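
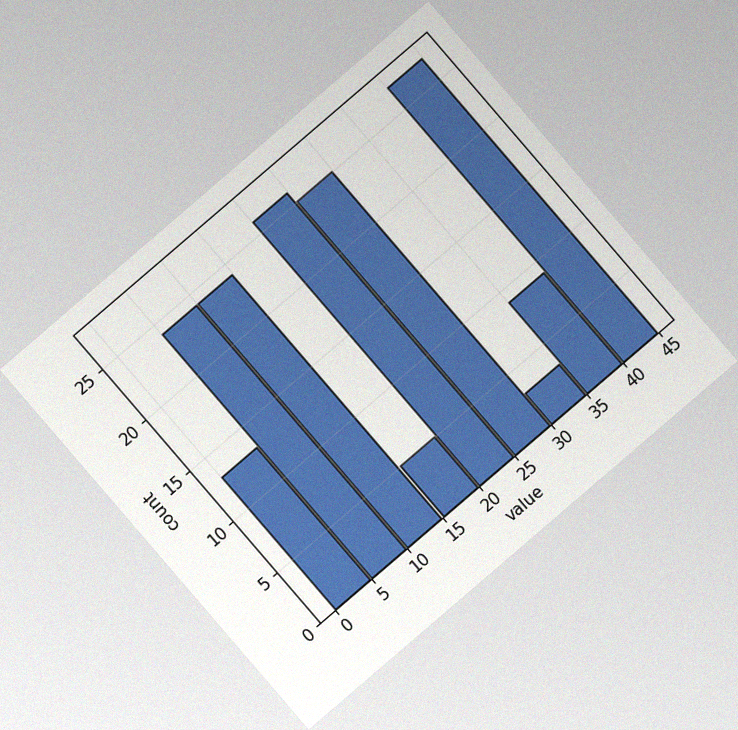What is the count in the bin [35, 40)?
9

The chart is tilted about 41° counter-clockwise, with some photo noise. The [35, 40) bin has height 9.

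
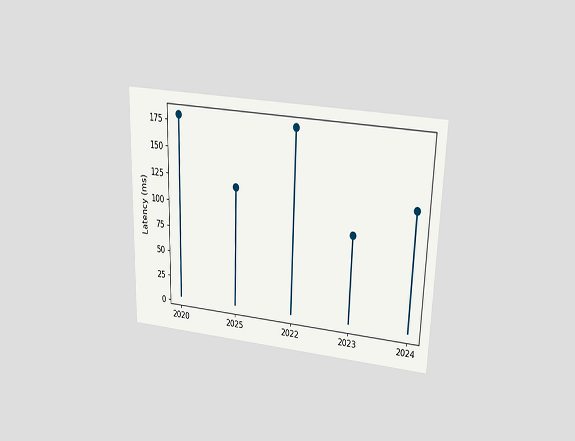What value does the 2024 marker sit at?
120ms

The chart is viewed slightly from above. The 2024 marker sits at 120ms.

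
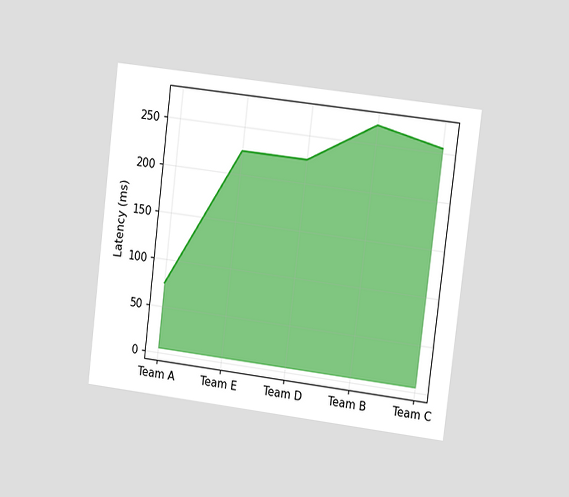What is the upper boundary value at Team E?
The chart is tilted about 7° clockwise and viewed slightly from the right. At Team E the upper boundary is at 225ms.

225ms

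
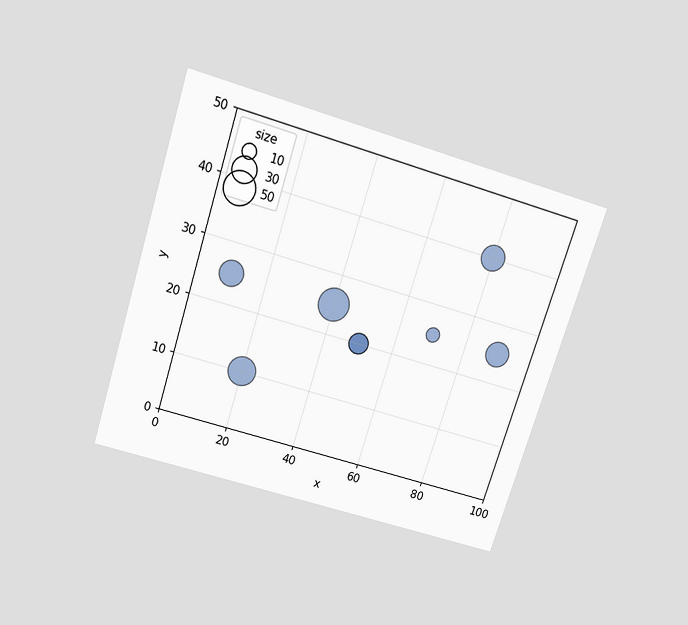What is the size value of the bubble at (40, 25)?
The chart is tilted about 18° clockwise and viewed slightly from above. Matching the bubble at (40, 25) against the size legend gives 50.

50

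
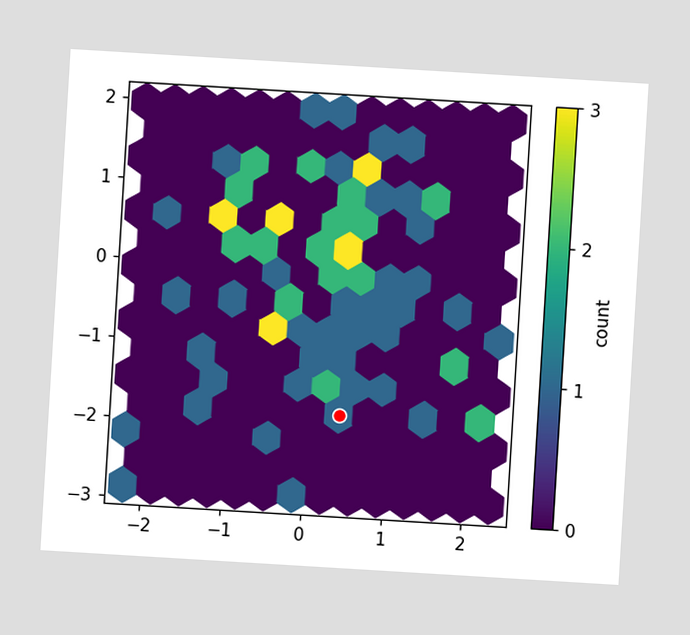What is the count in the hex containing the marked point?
The chart is tilted about 3° clockwise. The marked hex reads 1 on the colorbar.

1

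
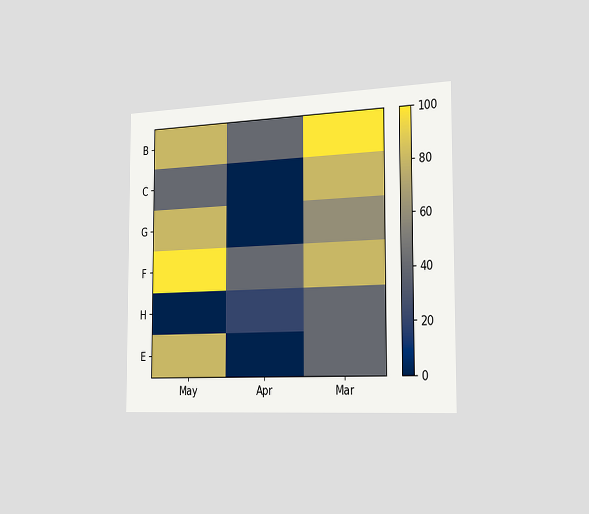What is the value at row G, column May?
The chart is viewed slightly from the right. Matching cell (G, May) against the colorbar gives 80.

80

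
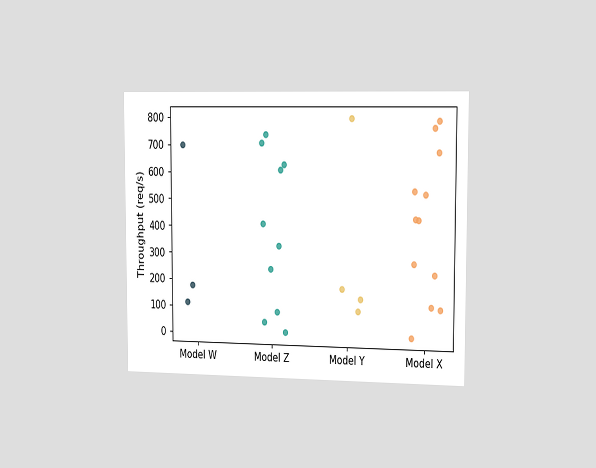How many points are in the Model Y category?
4

The chart is viewed slightly from the right. Counting the markers in the Model Y column gives 4.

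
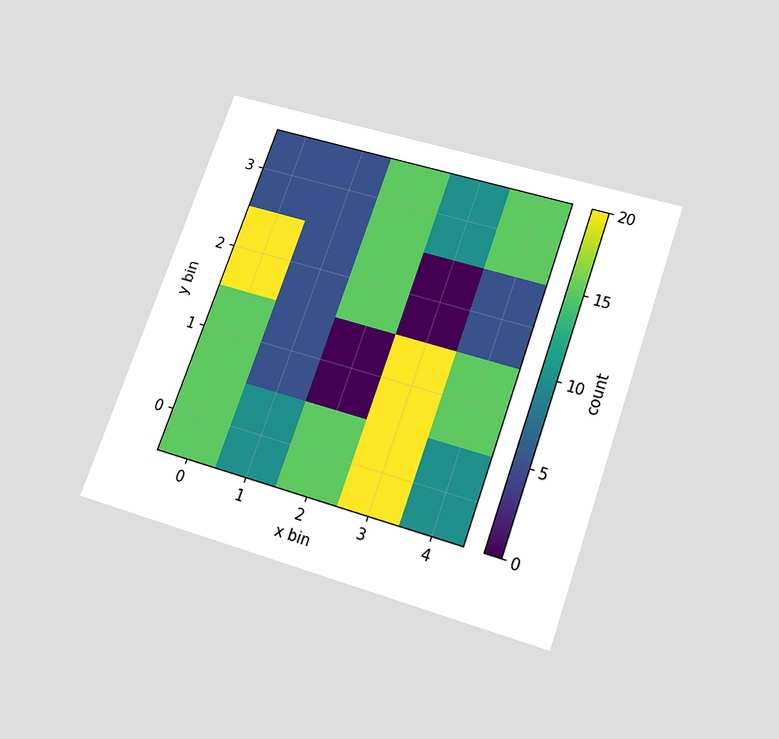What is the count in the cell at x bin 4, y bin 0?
10

The chart is tilted about 19° clockwise and viewed slightly from below. Matching the cell (4, 0) against the colorbar gives 10.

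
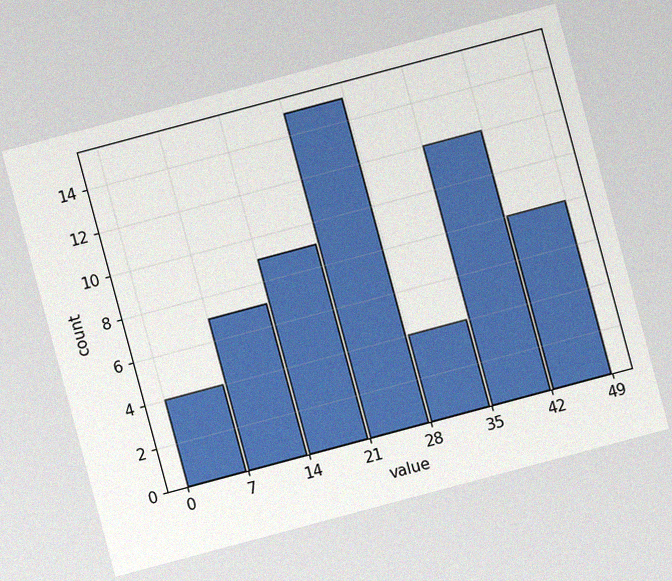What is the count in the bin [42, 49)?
The chart is tilted about 15° counter-clockwise, with some photo noise. The [42, 49) bin has height 8.

8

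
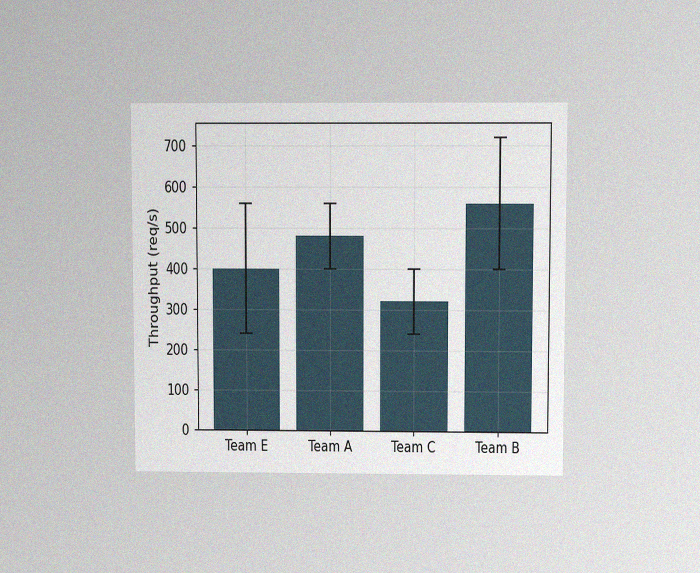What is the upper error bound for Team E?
560req/s

The chart is viewed slightly from above, with some photo noise. The Team E bar's upper whisker reaches 560req/s.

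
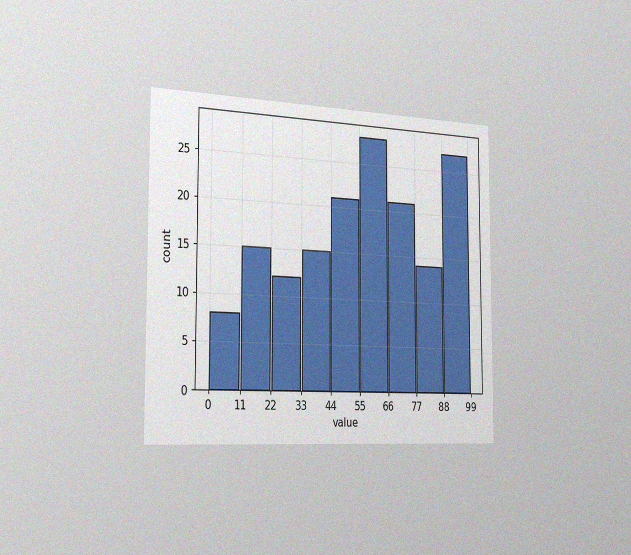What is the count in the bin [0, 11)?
The chart is viewed slightly from the left, with some photo noise. The [0, 11) bin has height 8.

8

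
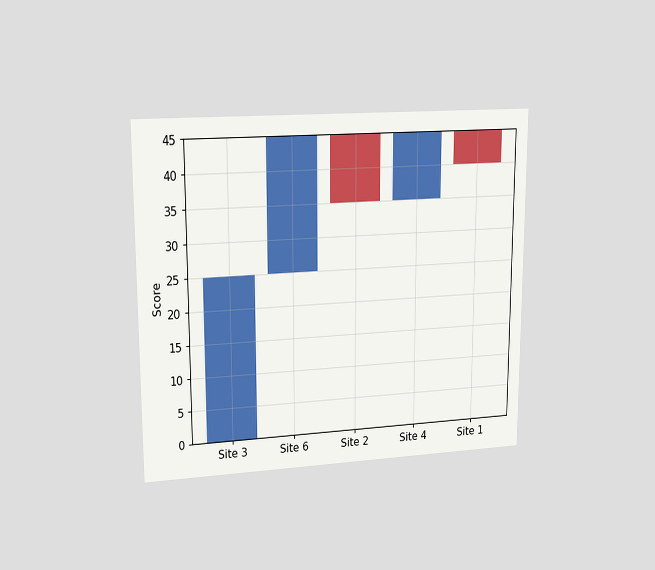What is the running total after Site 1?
40

The chart is viewed at a slight angle. After Site 1 the running total reaches 40.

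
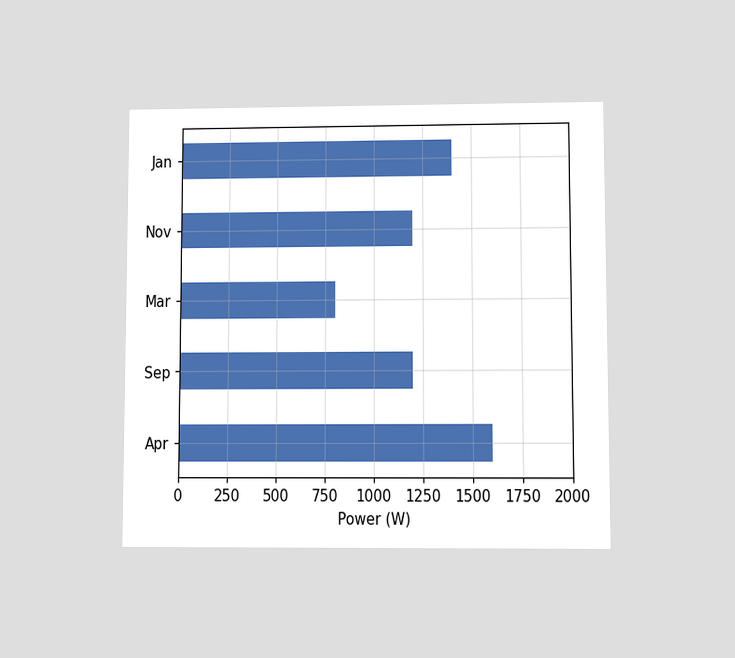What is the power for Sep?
The chart is viewed at a slight angle. Reading along the chart's x-axis, the Sep bar reaches 1200W.

1200W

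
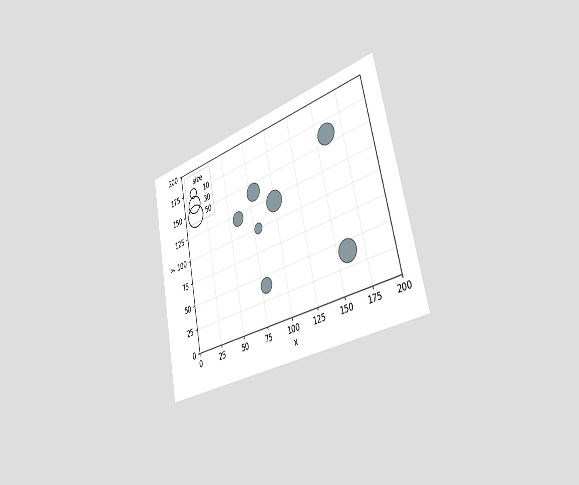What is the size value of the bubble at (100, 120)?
The chart is tilted about 12° counter-clockwise and viewed slightly from the right. Matching the bubble at (100, 120) against the size legend gives 40.

40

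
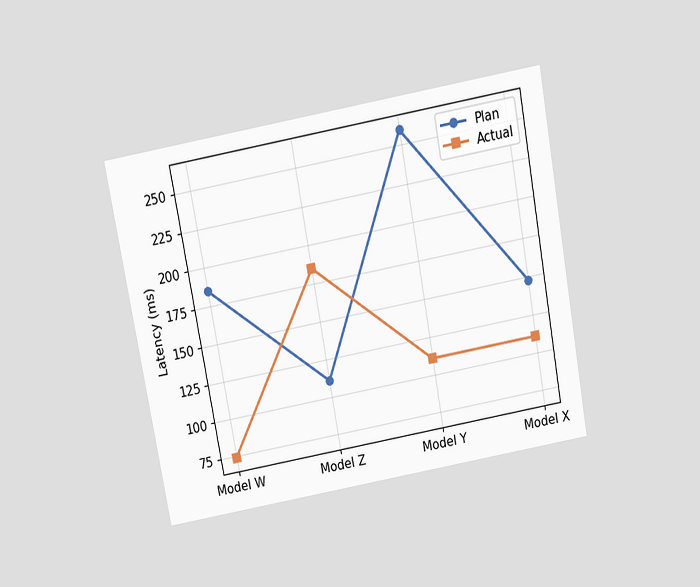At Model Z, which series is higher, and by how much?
Actual, by 74ms

The chart is tilted about 10° counter-clockwise and viewed slightly from above. At Model Z, Actual sits above the other line by 74ms.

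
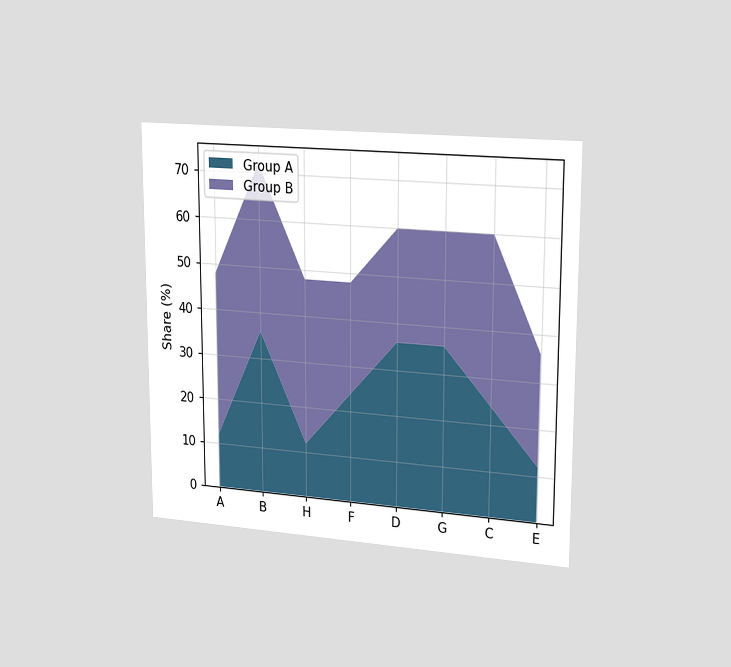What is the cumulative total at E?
The chart is viewed slightly from the right. The stacked total at E reaches 36%.

36%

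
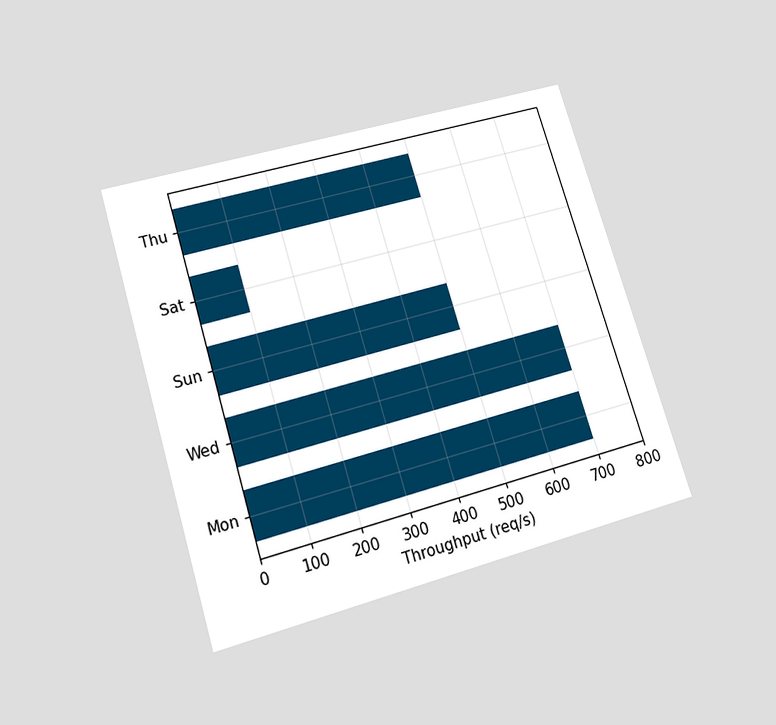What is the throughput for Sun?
The chart is tilted about 17° counter-clockwise and viewed slightly from below. Reading along the chart's x-axis, the Sun bar reaches 500req/s.

500req/s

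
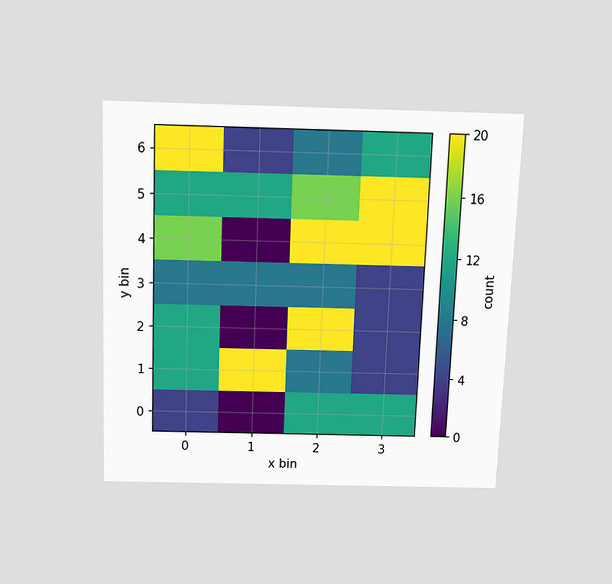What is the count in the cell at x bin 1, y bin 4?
0

The chart is tilted about 2° clockwise and viewed slightly from above. Matching the cell (1, 4) against the colorbar gives 0.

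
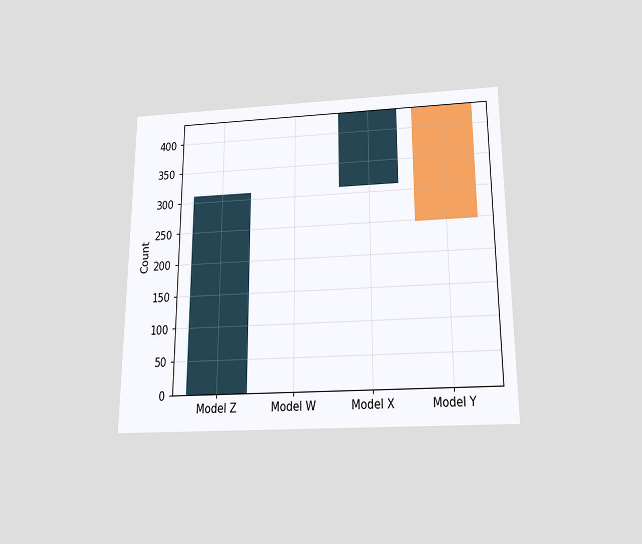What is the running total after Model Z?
310

The chart is viewed slightly from below. After Model Z the running total reaches 310.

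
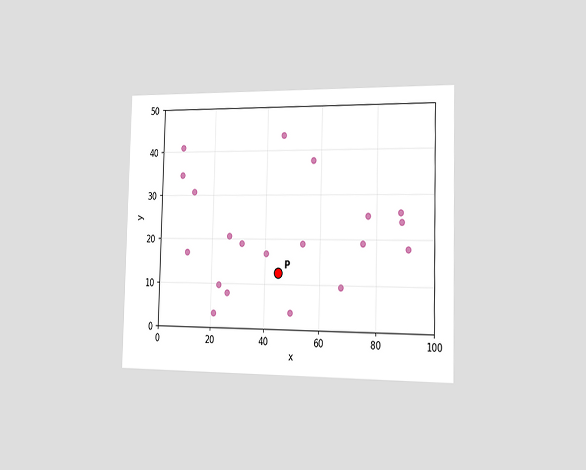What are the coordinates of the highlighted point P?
The chart is viewed slightly from the right. Following the gridlines from P to each axis, P sits at (45, 12.5).

(45, 12.5)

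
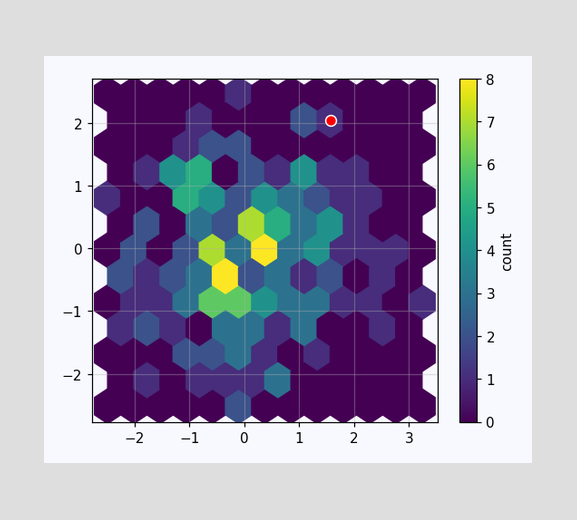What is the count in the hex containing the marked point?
1

The marked hex reads 1 on the colorbar.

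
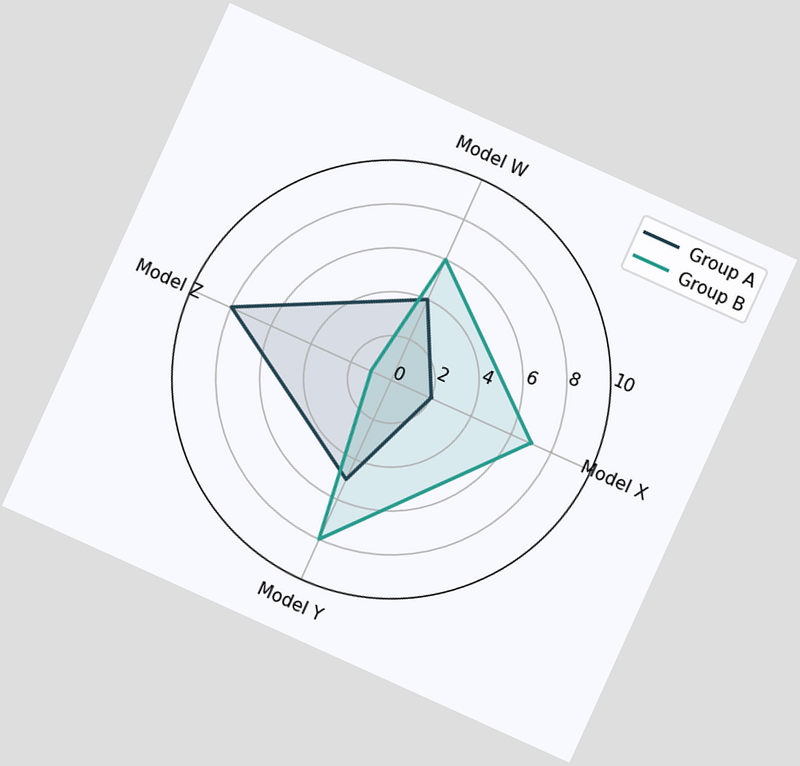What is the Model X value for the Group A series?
The chart is tilted about 24° clockwise. On the Model X axis, Group A reaches 2.

2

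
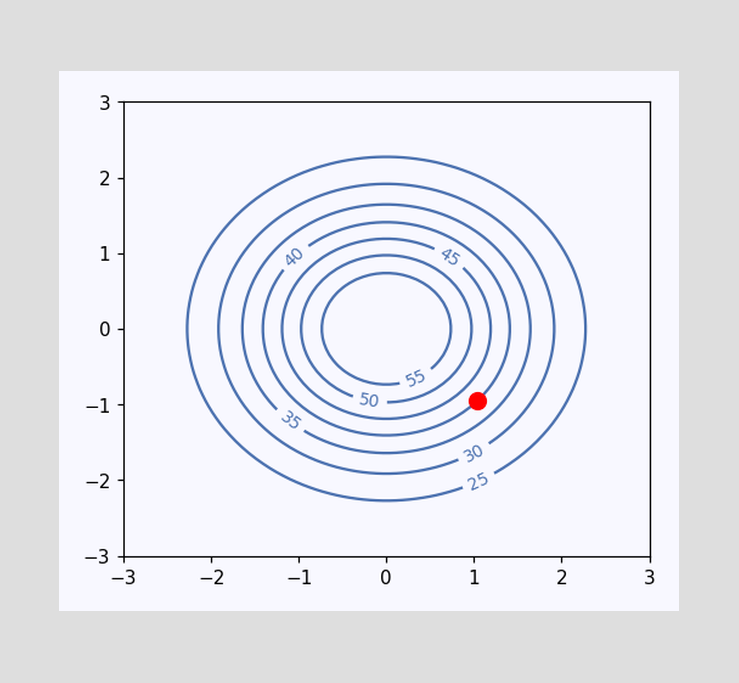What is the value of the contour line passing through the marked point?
The marked point sits on the contour labelled 40.

40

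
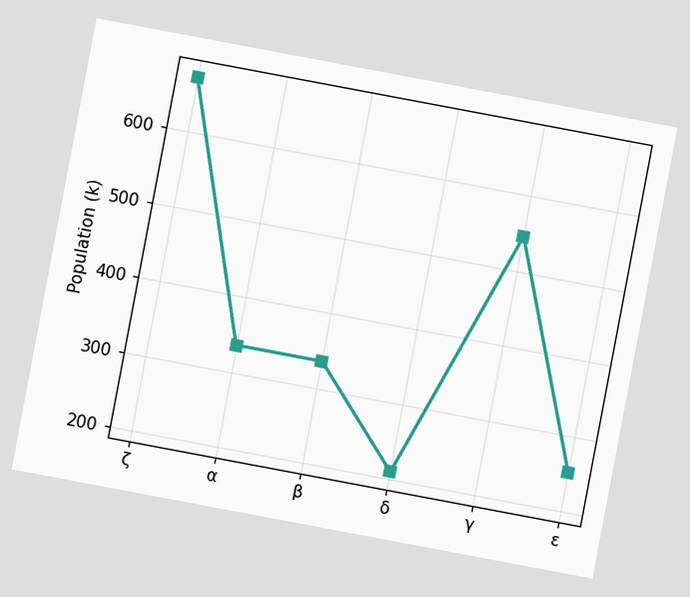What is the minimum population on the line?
210k

The chart is tilted about 11° clockwise. The lowest point is at δ, and reading across to the y-axis gives 210k.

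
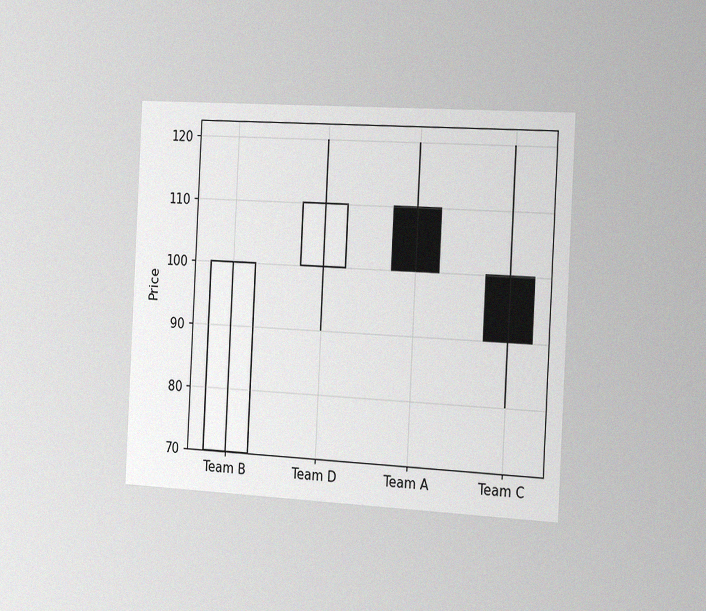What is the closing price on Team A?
100

The chart is tilted about 3° clockwise and viewed slightly from the right, with some photo noise. The Team A candle closes at 100.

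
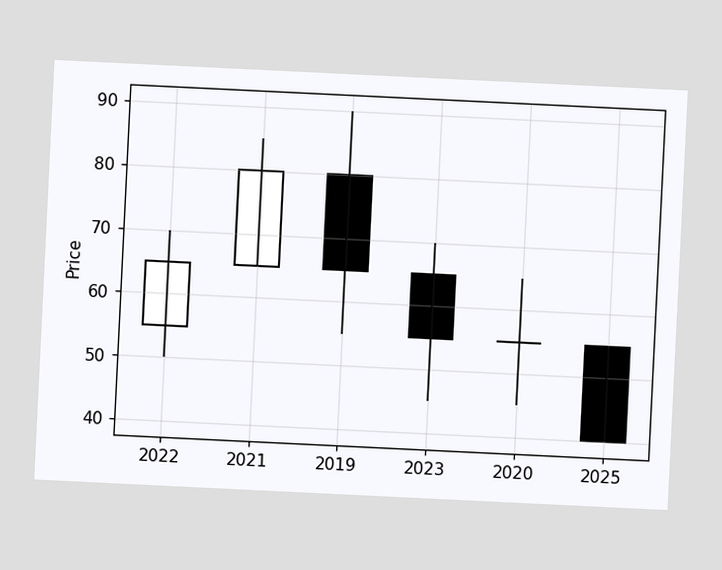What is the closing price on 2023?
The chart is tilted about 3° clockwise. The 2023 candle closes at 55.

55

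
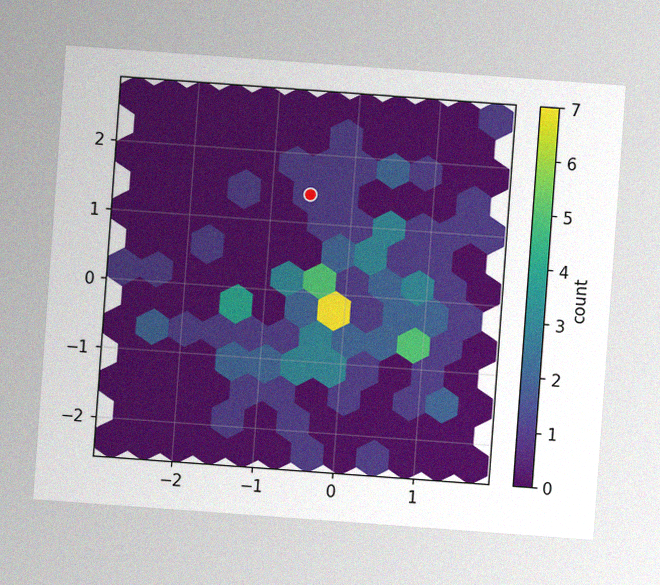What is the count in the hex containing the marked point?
The chart is tilted about 4° clockwise, with some photo noise. The marked hex reads 1 on the colorbar.

1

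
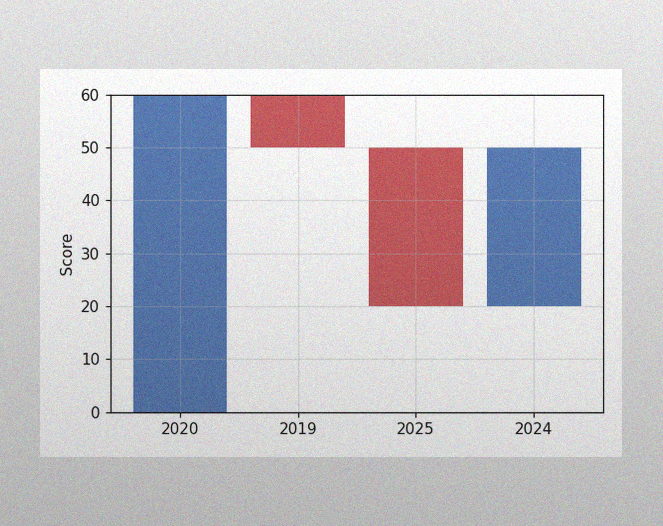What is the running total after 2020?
60

The image has some photo noise and uneven lighting. After 2020 the running total reaches 60.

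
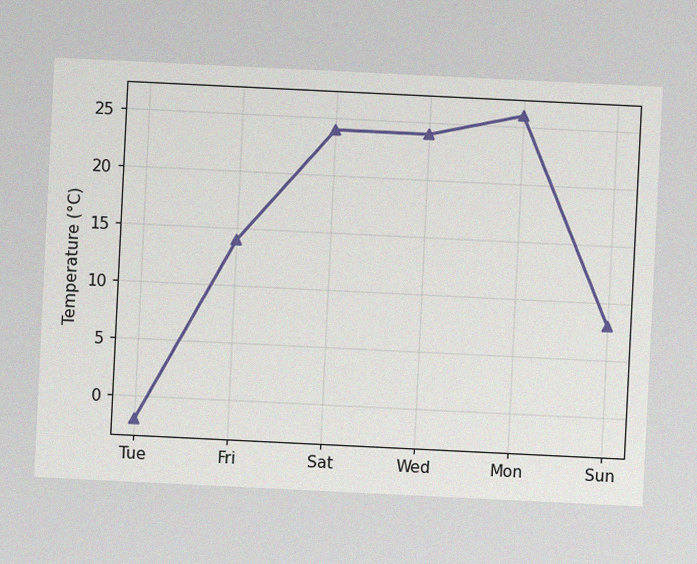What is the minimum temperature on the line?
-2°C

The chart is tilted about 3° clockwise, with some photo noise. The lowest point is at Tue, and reading across to the y-axis gives -2°C.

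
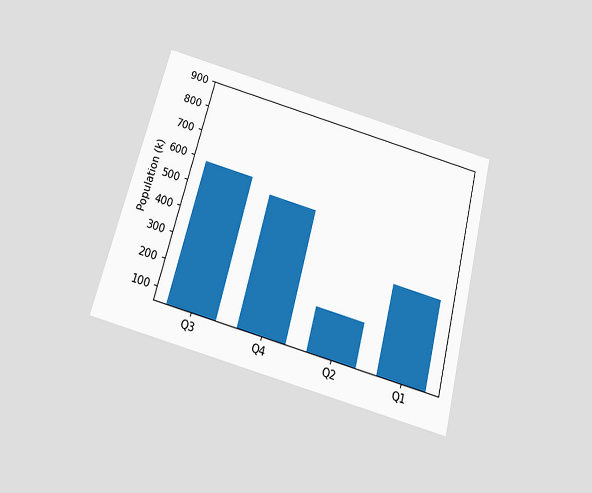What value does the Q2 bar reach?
The chart is tilted about 14° clockwise and viewed slightly from below. Reading along the chart's y-axis, the Q2 bar reaches 210k.

210k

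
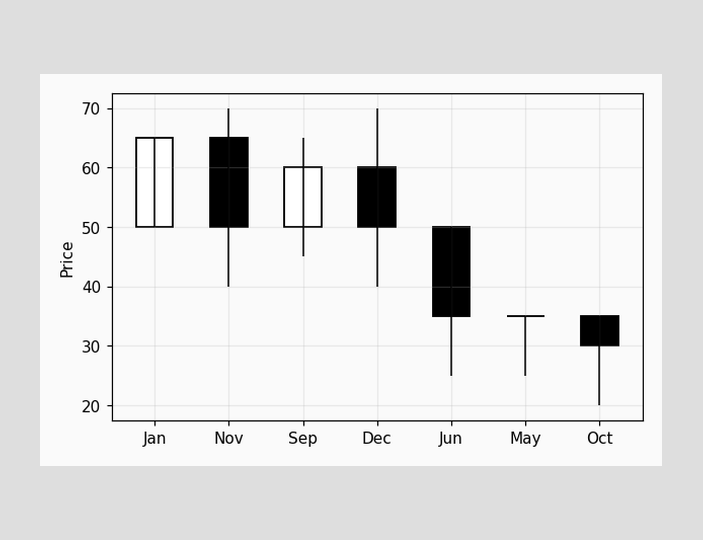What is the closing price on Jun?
The Jun candle closes at 35.

35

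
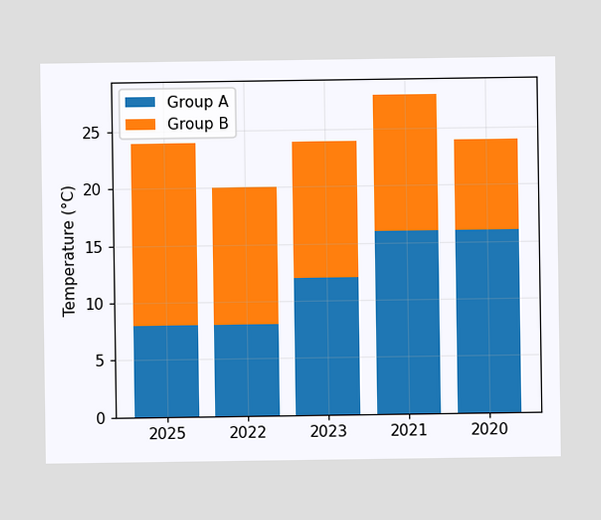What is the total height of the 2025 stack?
The 2025 stack's top reaches 24°C on the y-axis.

24°C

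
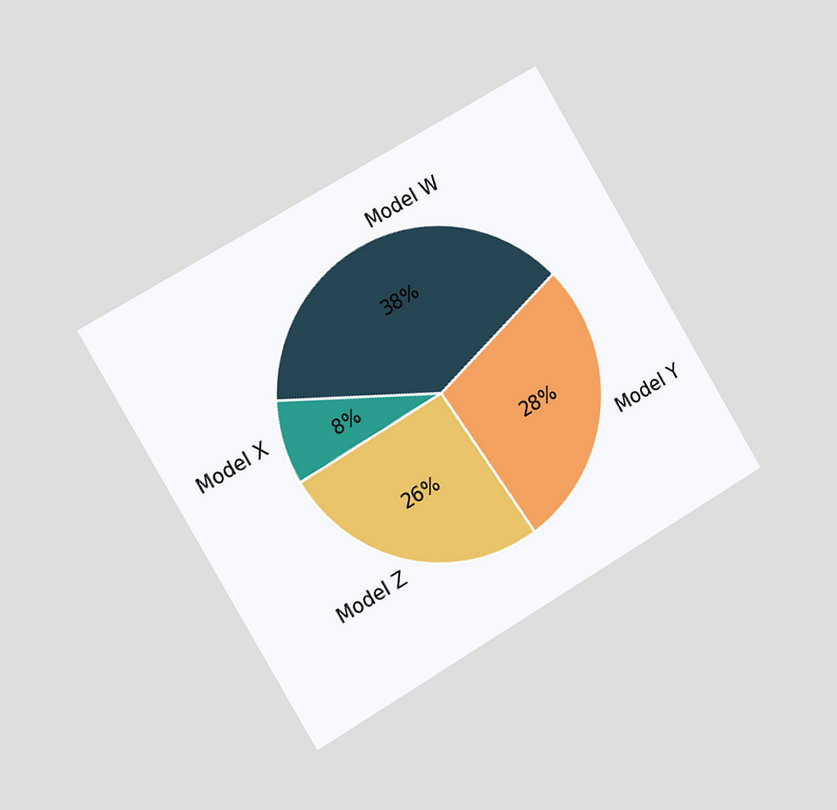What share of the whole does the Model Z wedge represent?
26%

The chart is tilted about 30° counter-clockwise and viewed at a slight angle. The Model Z slice takes up 26% of the pie.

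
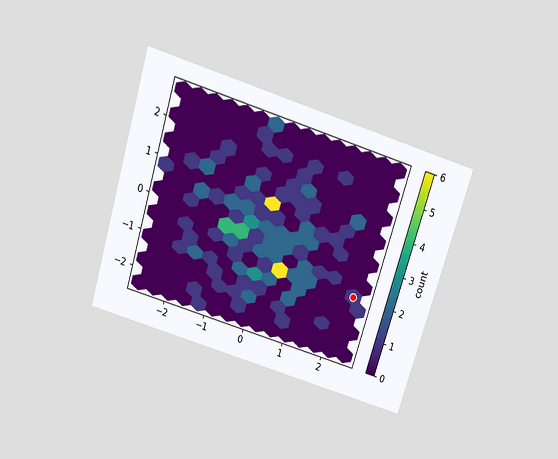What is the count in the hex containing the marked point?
The chart is tilted about 17° clockwise and viewed slightly from above. The marked hex reads 1 on the colorbar.

1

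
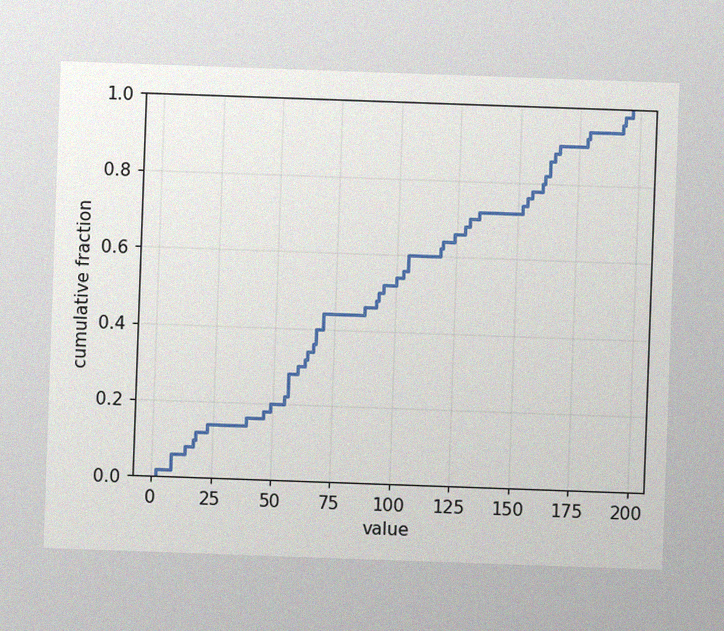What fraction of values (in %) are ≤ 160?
The chart is tilted about 2° clockwise, with some photo noise. At x=160 the ECDF step is at 80%.

80%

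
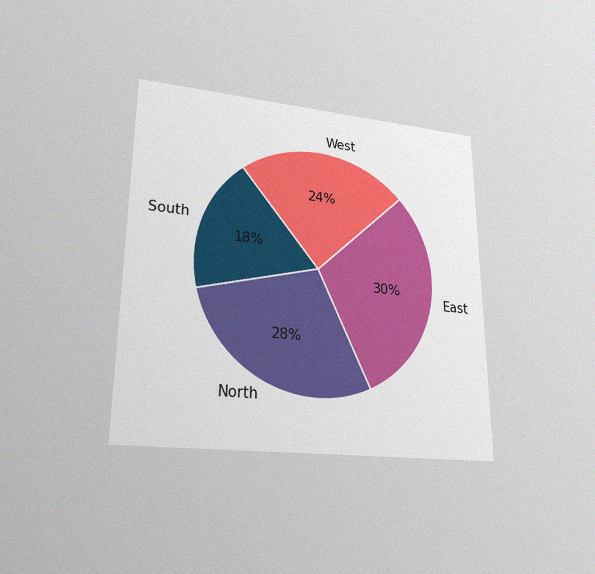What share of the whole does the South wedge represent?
18%

The chart is viewed at a slight angle, with some photo noise. The South slice takes up 18% of the pie.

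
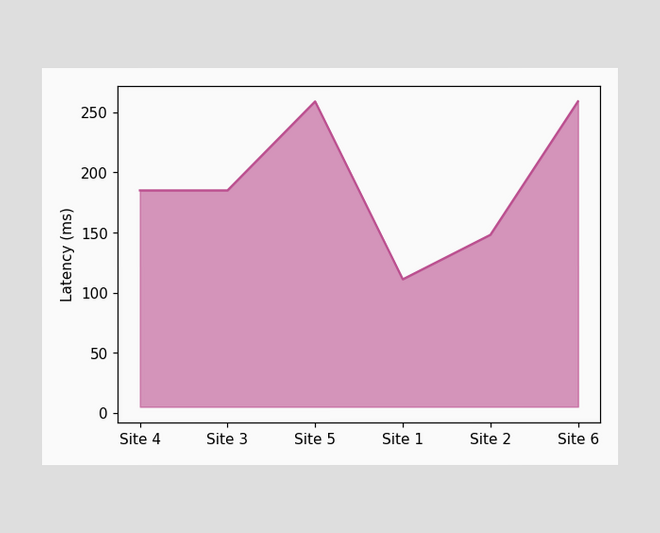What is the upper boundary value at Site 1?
At Site 1 the upper boundary is at 111ms.

111ms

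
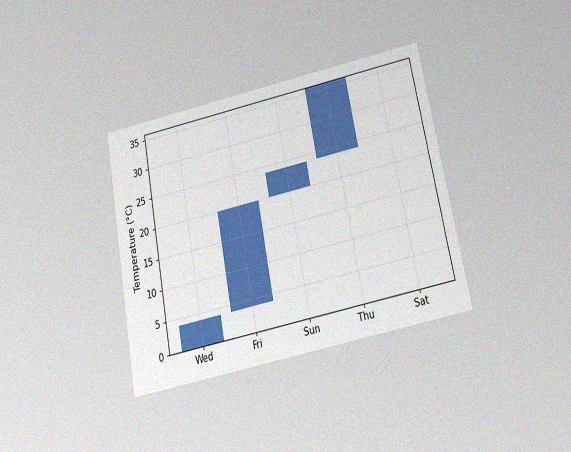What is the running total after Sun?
The chart is tilted about 11° counter-clockwise and viewed slightly from below, with some photo noise. After Sun the running total reaches 24°C.

24°C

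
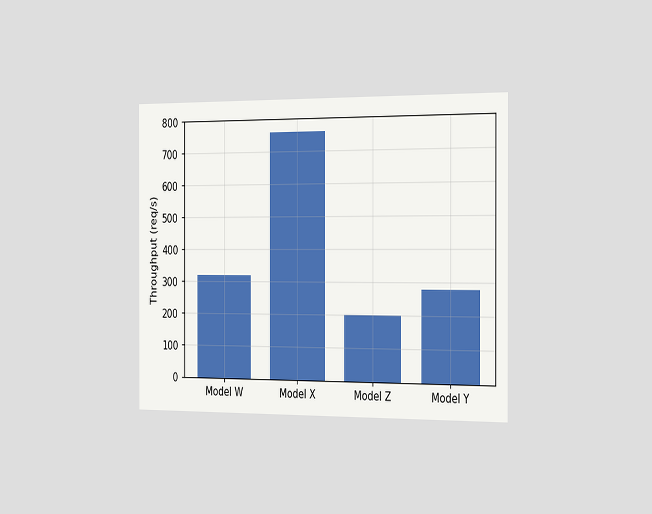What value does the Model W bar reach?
The chart is viewed slightly from the right. Reading along the chart's y-axis, the Model W bar reaches 320req/s.

320req/s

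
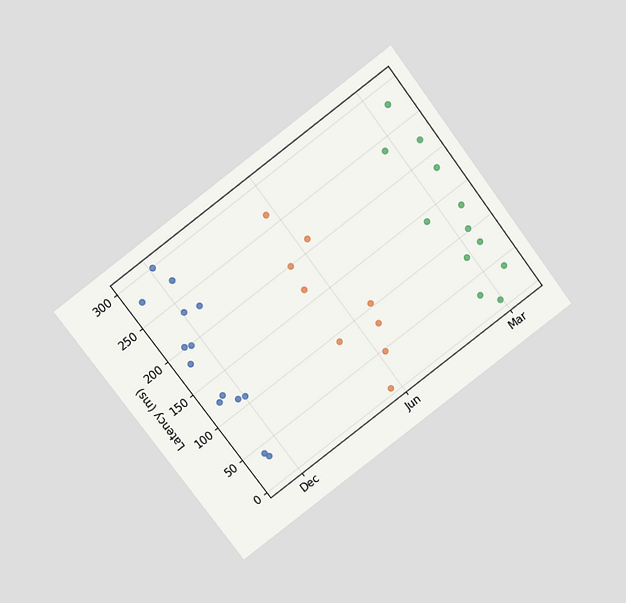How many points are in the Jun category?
The chart is tilted about 37° counter-clockwise and viewed slightly from above. Counting the markers in the Jun column gives 9.

9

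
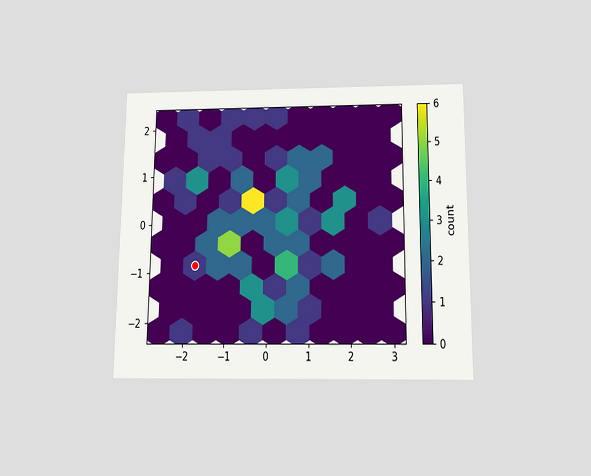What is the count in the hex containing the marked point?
The chart is viewed slightly from below. The marked hex reads 1 on the colorbar.

1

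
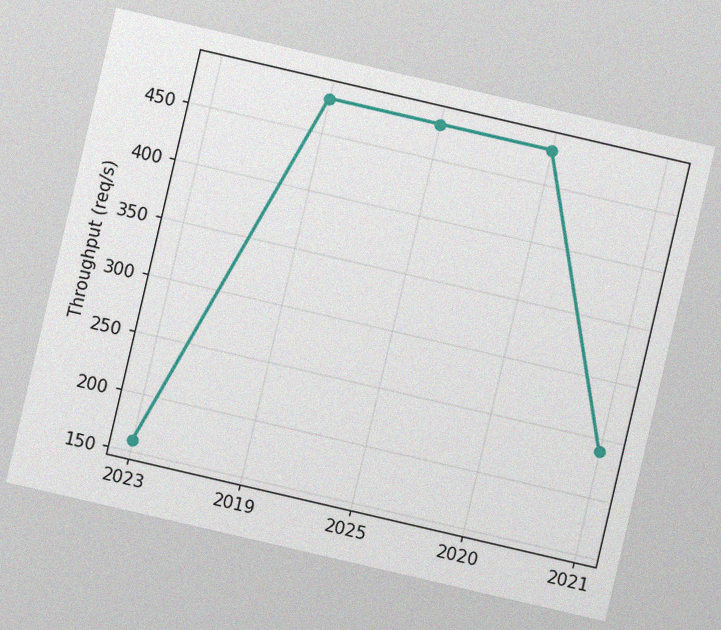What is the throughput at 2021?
240req/s

The chart is tilted about 13° clockwise, with some photo noise. At 2021, the line is at 240req/s.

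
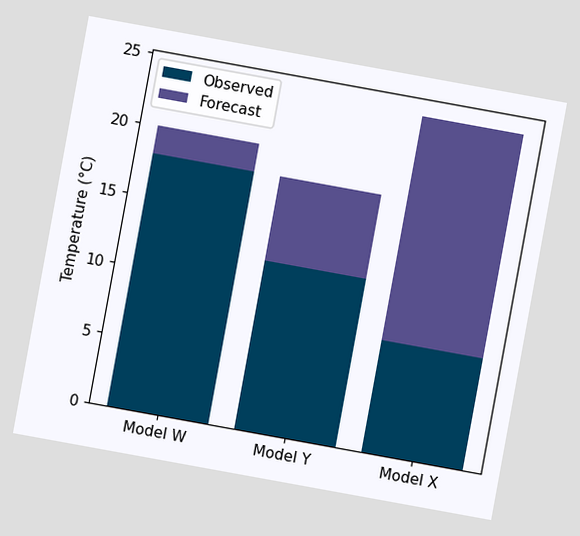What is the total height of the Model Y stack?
18°C

The chart is tilted about 10° clockwise. The Model Y stack's top reaches 18°C on the y-axis.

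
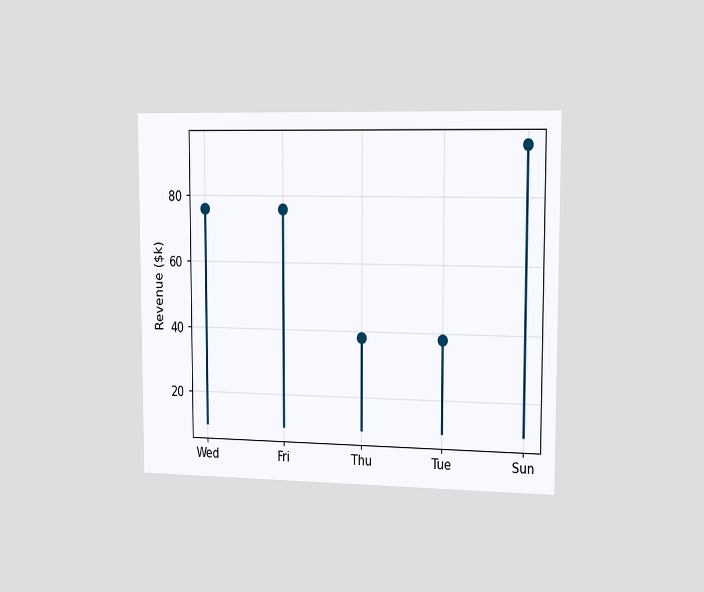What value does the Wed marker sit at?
The chart is viewed slightly from the right. The Wed marker sits at $76k.

$76k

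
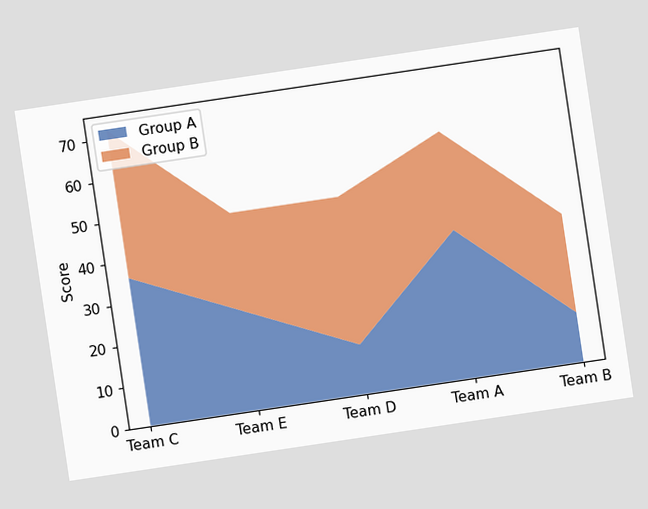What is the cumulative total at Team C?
72

The chart is tilted about 8° counter-clockwise. The stacked total at Team C reaches 72.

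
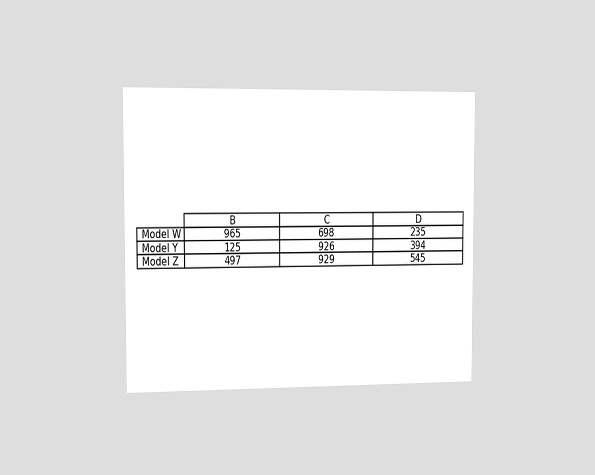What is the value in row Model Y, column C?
The chart is viewed slightly from the left. The (Model Y, C) cell reads 926.

926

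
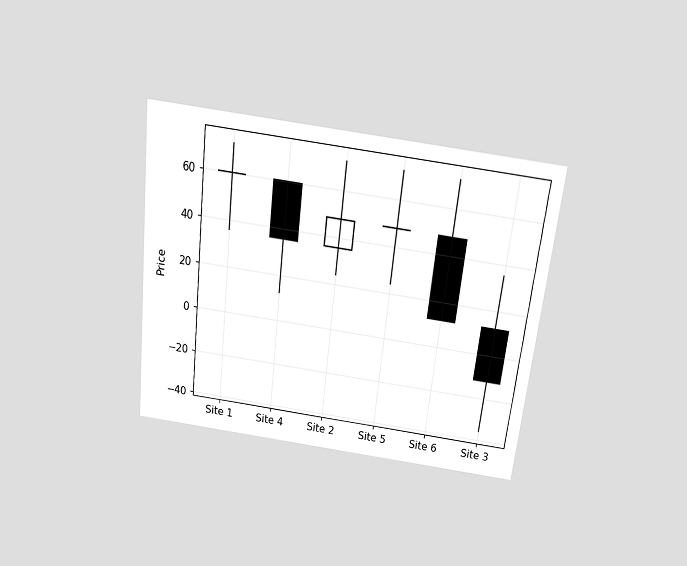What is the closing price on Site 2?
The chart is tilted about 6° clockwise and viewed slightly from above. The Site 2 candle closes at 48.

48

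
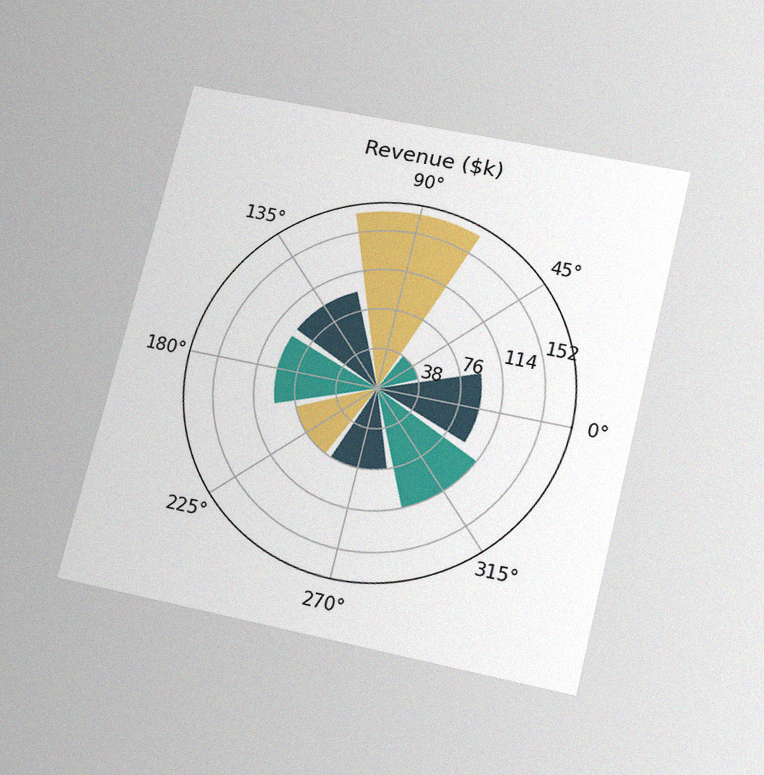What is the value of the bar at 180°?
$95k

The chart is tilted about 14° clockwise and viewed slightly from below, with some photo noise. The bar at 180° reaches $95k on the radial axis.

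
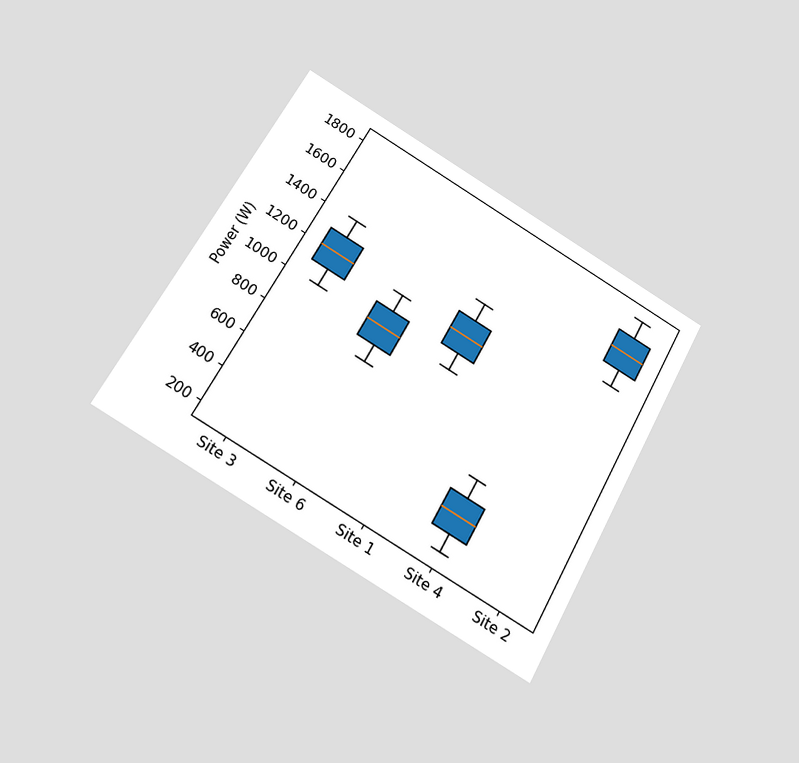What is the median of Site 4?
The chart is tilted about 29° clockwise and viewed slightly from below. The median line in the Site 4 box sits at 400W.

400W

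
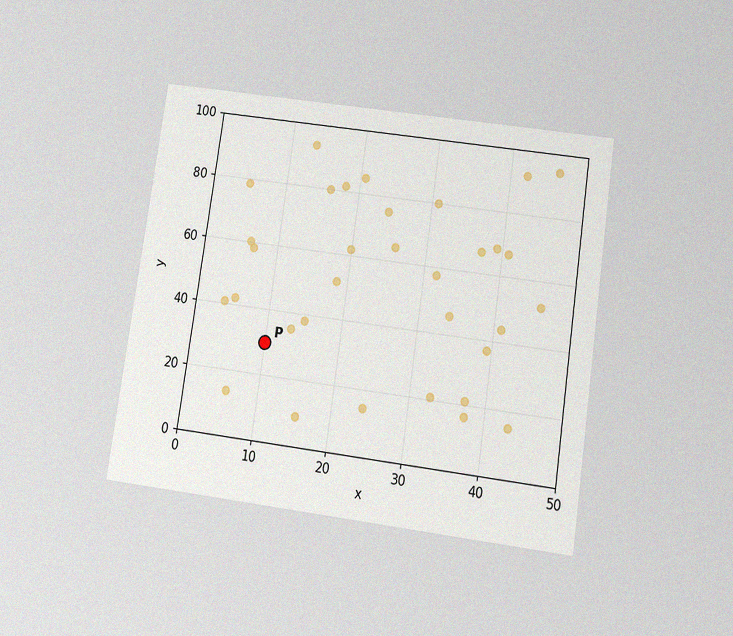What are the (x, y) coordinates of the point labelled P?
(10, 30)

The chart is tilted about 8° clockwise and viewed slightly from below, with some photo noise. Following the gridlines from P to each axis, P sits at (10, 30).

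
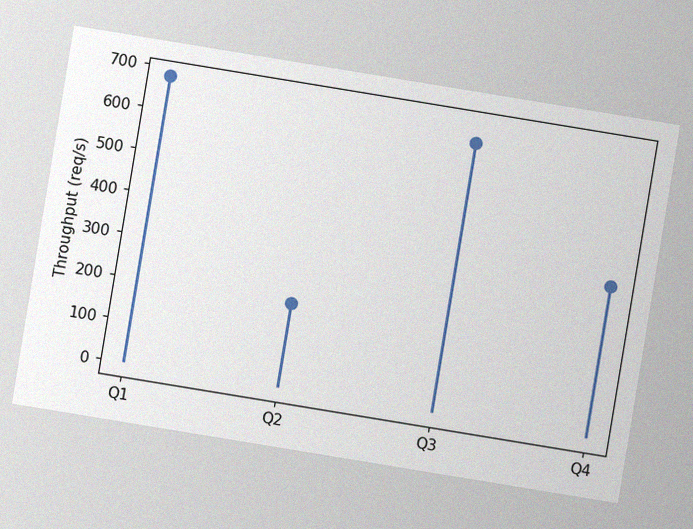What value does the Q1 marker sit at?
680req/s

The chart is tilted about 9° clockwise, with some photo noise. The Q1 marker sits at 680req/s.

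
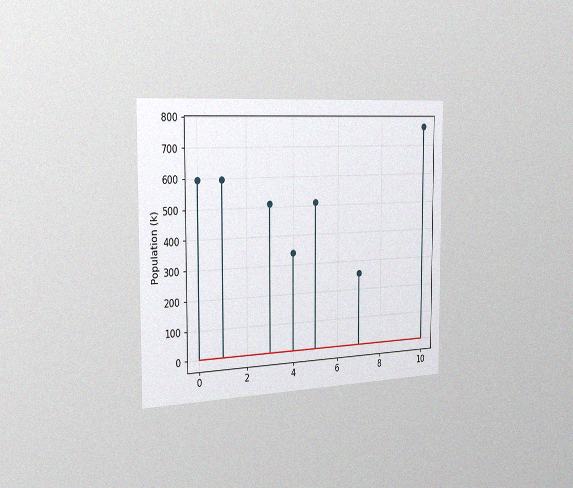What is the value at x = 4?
The chart is viewed slightly from the left, with some photo noise. The stem at x=4 reaches 340k.

340k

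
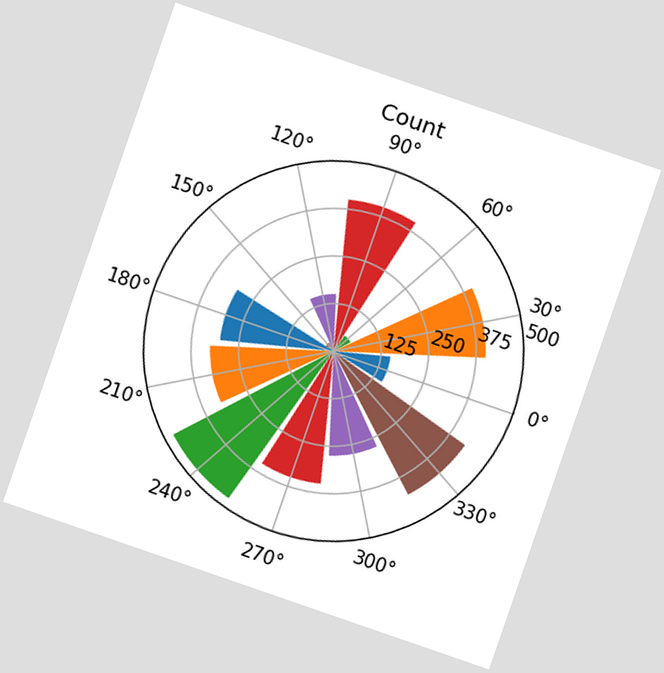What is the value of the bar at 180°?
The chart is tilted about 19° clockwise. The bar at 180° reaches 300 on the radial axis.

300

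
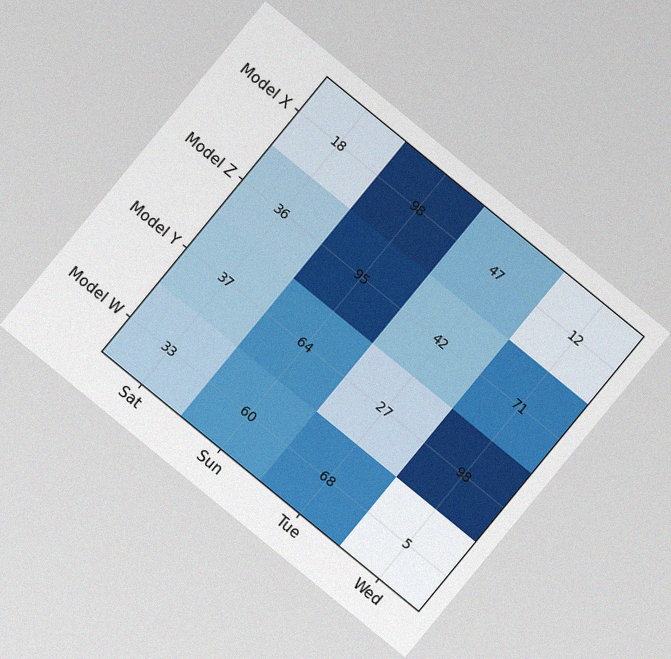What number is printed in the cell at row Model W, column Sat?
The chart is tilted about 39° clockwise, with some photo noise. The (Model W, Sat) cell reads 33.

33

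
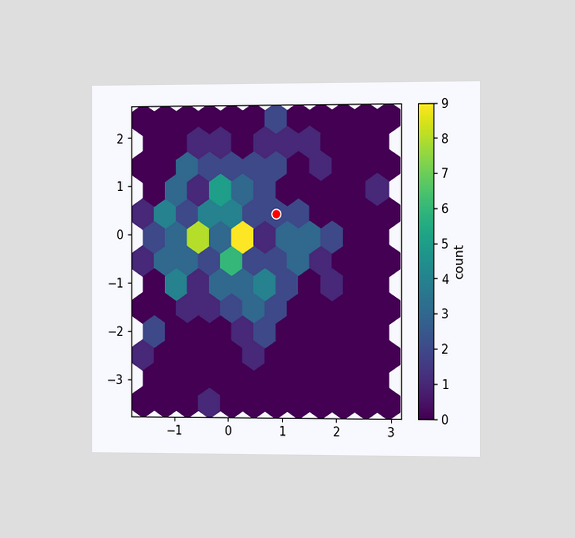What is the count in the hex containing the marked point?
2

The chart is viewed slightly from the right. The marked hex reads 2 on the colorbar.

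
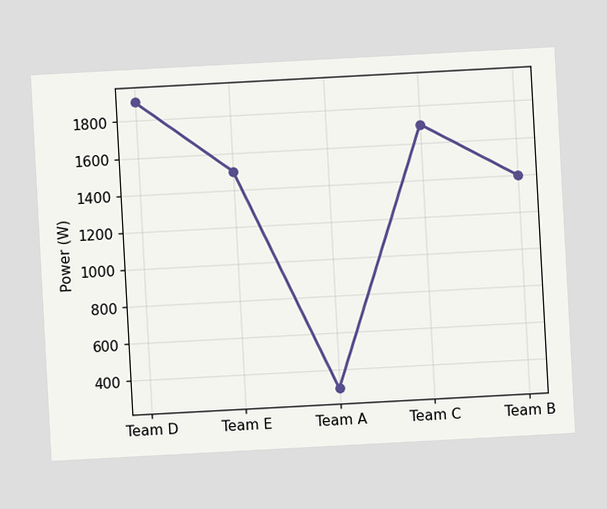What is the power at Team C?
1700W

The chart is tilted about 3° counter-clockwise. At Team C, the line is at 1700W.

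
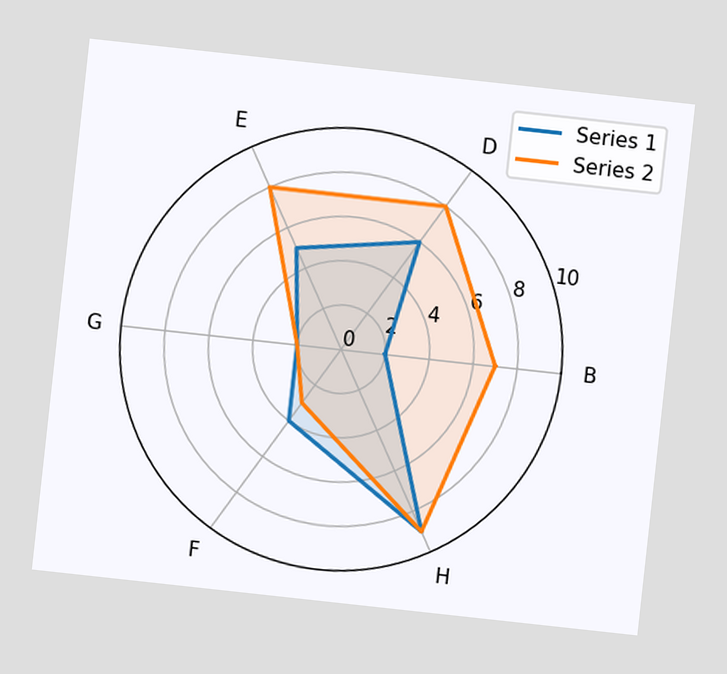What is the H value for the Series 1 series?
The chart is tilted about 6° clockwise. On the H axis, Series 1 reaches 9.

9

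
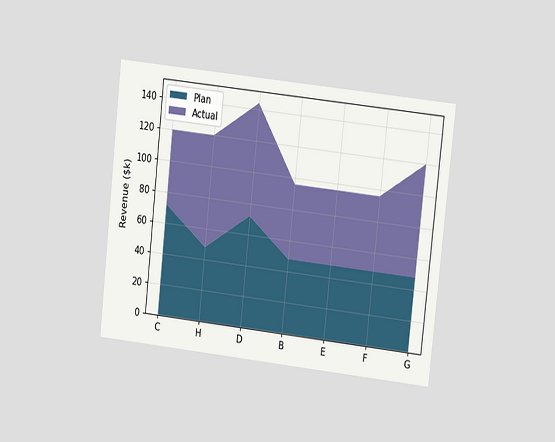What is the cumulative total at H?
The chart is tilted about 6° clockwise and viewed at a slight angle. The stacked total at H reaches $120k.

$120k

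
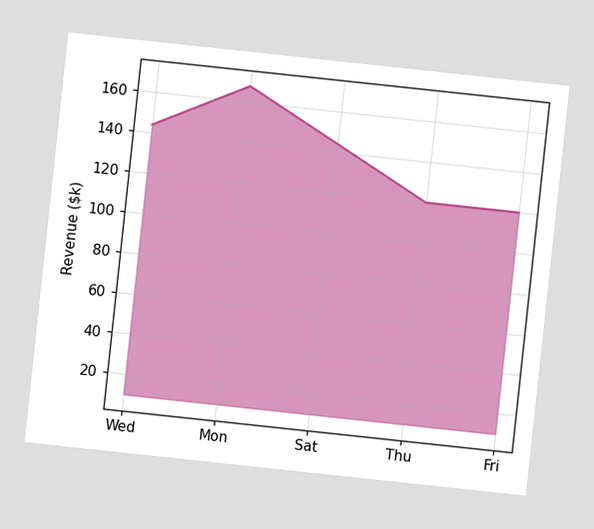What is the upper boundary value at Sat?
$144k

The chart is tilted about 6° clockwise. At Sat the upper boundary is at $144k.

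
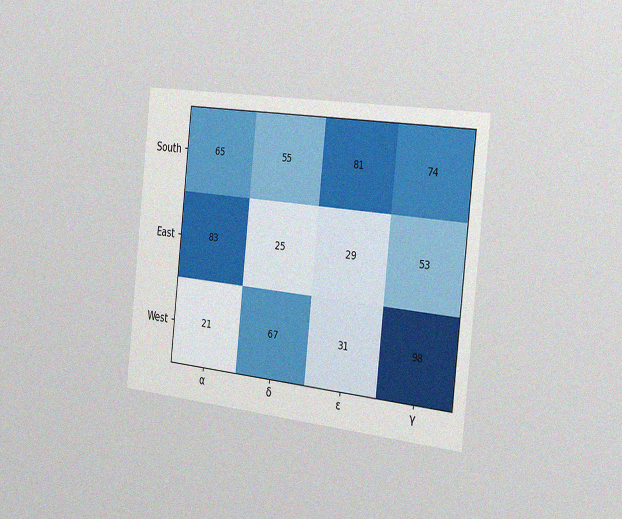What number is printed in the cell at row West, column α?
21

The chart is tilted about 6° clockwise and viewed slightly from the right, with some photo noise. The (West, α) cell reads 21.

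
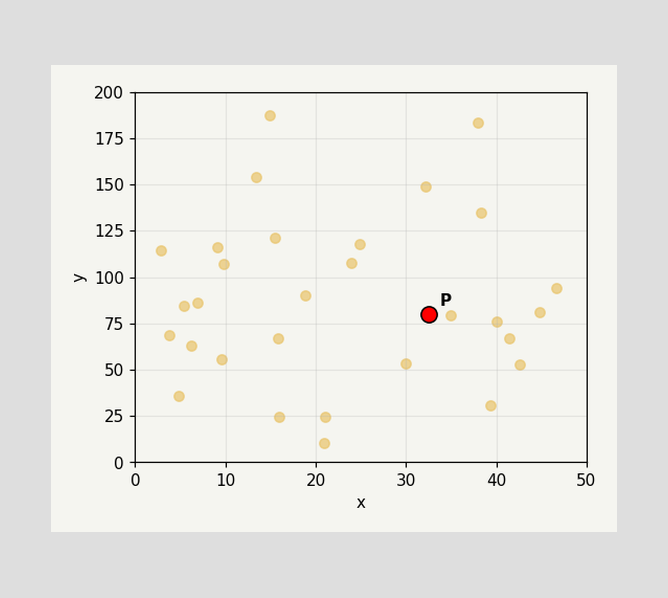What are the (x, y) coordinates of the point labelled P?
Following the gridlines from P to each axis, P sits at (32.5, 80).

(32.5, 80)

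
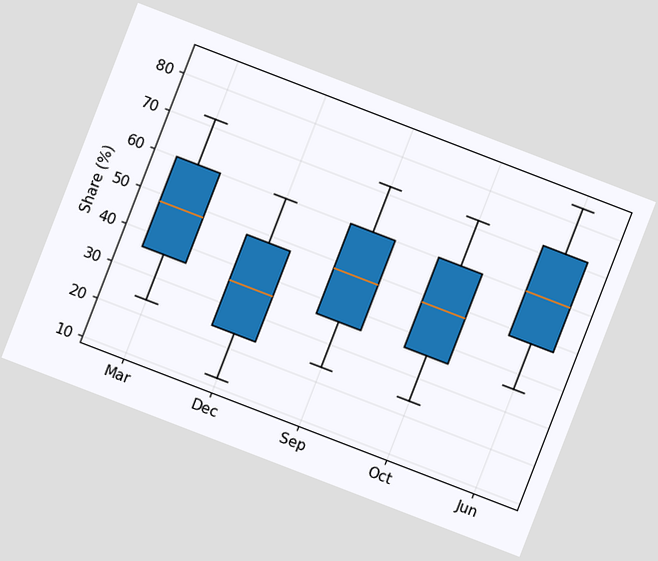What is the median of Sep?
The chart is tilted about 21° clockwise. The median line in the Sep box sits at 48%.

48%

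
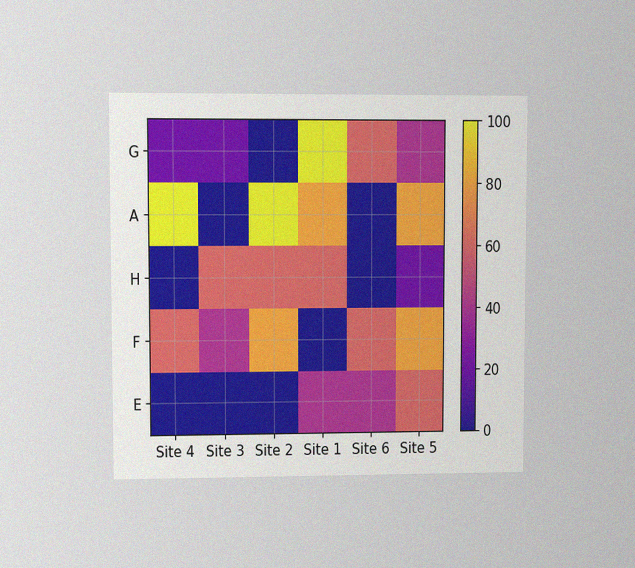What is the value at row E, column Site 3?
0

The chart is viewed at a slight angle, with some photo noise. Matching cell (E, Site 3) against the colorbar gives 0.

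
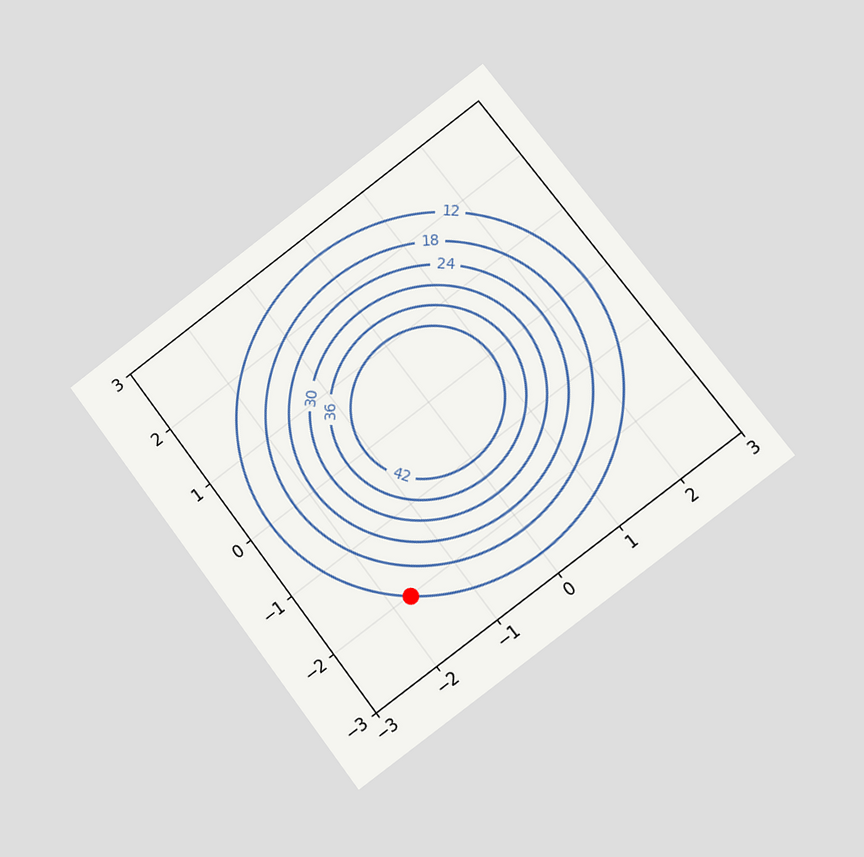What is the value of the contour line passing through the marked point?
The chart is tilted about 37° counter-clockwise and viewed at a slight angle. The marked point sits on the contour labelled 12.

12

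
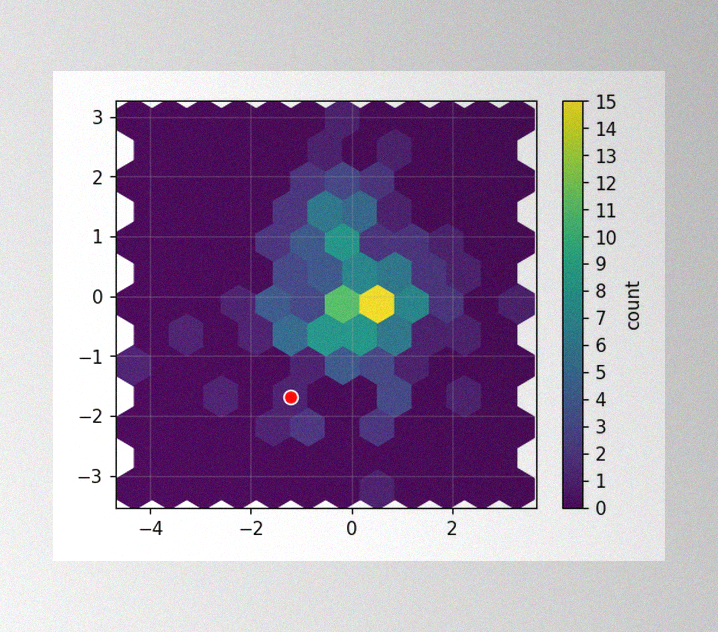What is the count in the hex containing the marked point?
The image has some photo noise and uneven lighting. The marked hex reads 1 on the colorbar.

1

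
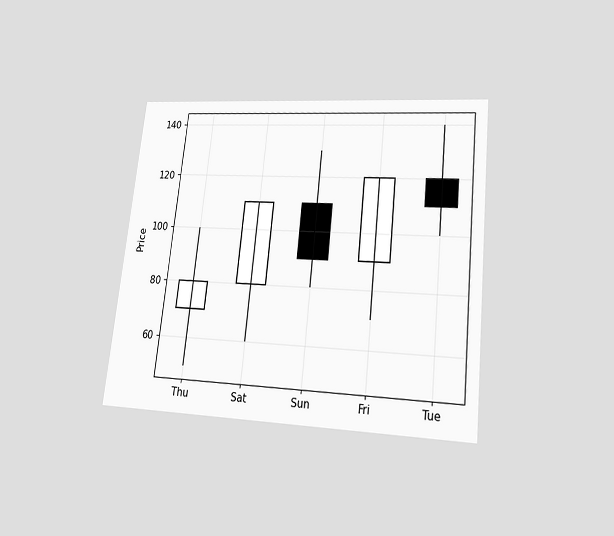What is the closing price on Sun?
90

The chart is tilted about 6° clockwise and viewed at a slight angle. The Sun candle closes at 90.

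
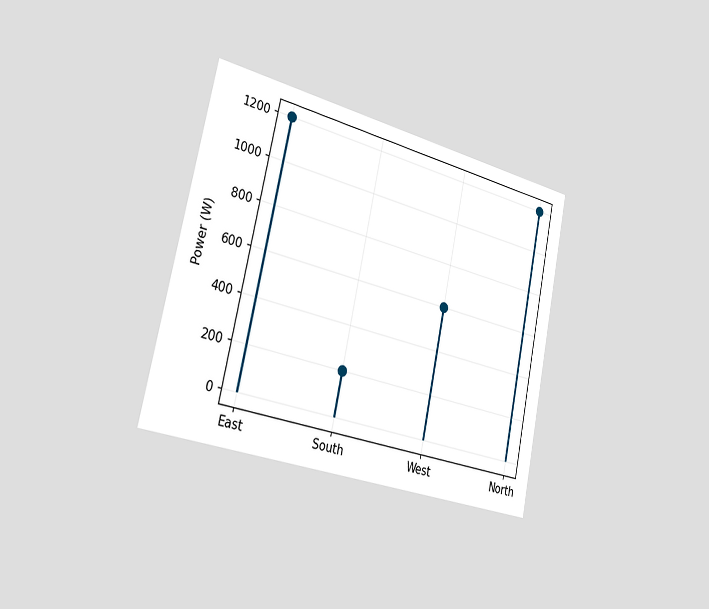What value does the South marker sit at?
The chart is tilted about 12° clockwise and viewed slightly from the left. The South marker sits at 200W.

200W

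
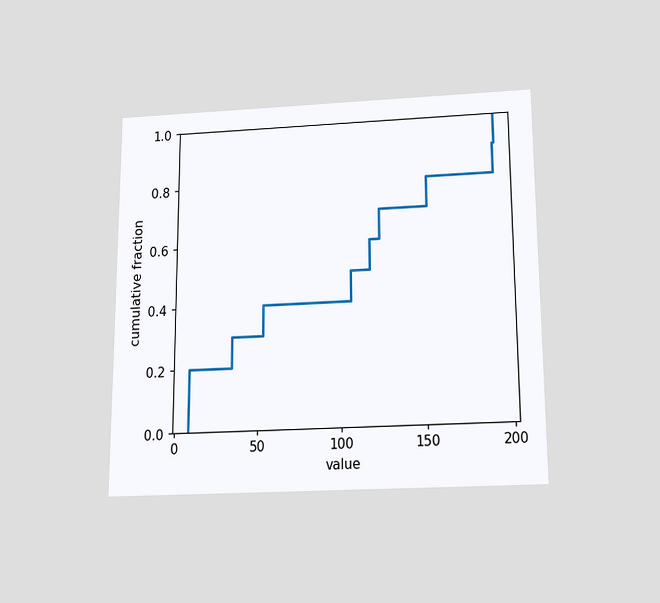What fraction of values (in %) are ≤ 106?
The chart is viewed slightly from below. At x=106 the ECDF step is at 50%.

50%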